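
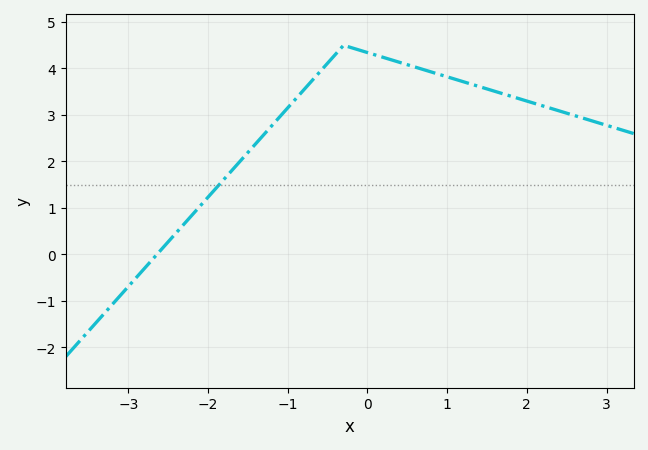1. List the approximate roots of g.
-2.64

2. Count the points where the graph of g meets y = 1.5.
1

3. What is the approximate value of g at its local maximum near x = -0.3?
4.5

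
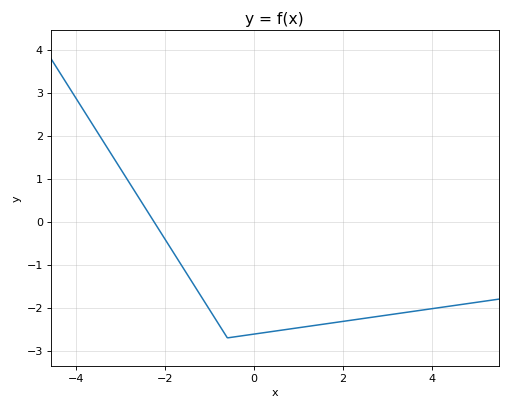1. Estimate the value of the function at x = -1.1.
-1.9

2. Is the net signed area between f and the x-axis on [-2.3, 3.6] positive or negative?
negative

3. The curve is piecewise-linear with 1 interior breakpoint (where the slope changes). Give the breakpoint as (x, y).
(-0.6, -2.7)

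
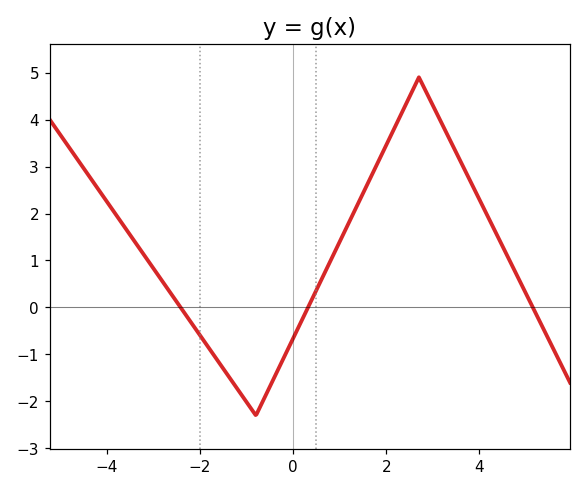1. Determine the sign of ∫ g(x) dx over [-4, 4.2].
positive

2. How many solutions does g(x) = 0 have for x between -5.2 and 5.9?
3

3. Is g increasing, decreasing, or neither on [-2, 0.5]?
neither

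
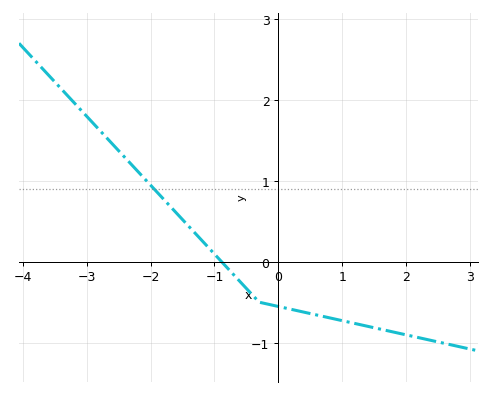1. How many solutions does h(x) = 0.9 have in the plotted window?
1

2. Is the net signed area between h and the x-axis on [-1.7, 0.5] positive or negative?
negative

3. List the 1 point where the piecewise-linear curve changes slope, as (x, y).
(-0.3, -0.5)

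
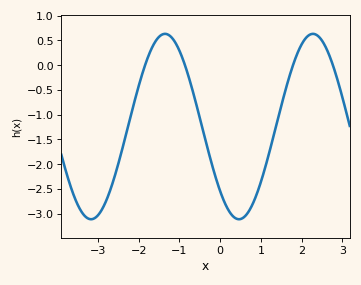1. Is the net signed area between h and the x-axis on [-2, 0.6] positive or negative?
negative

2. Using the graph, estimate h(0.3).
-3.05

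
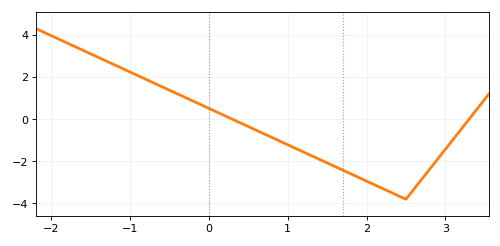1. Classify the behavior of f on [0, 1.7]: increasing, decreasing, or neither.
decreasing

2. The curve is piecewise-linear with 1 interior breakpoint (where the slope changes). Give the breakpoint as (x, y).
(2.5, -3.8)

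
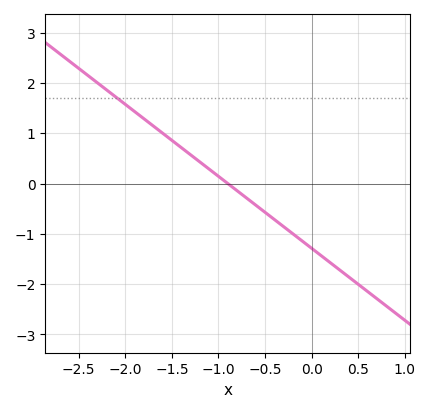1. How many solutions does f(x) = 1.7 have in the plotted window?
1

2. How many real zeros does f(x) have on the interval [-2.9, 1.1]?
1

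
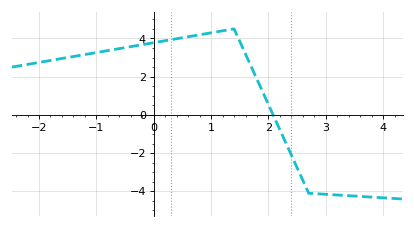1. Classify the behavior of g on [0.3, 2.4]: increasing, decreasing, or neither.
neither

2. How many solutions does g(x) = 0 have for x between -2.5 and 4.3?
1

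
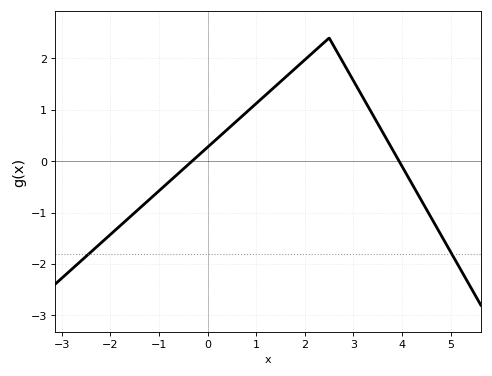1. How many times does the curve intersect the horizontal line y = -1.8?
2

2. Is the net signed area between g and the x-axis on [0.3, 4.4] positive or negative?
positive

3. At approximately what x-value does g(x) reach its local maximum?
2.4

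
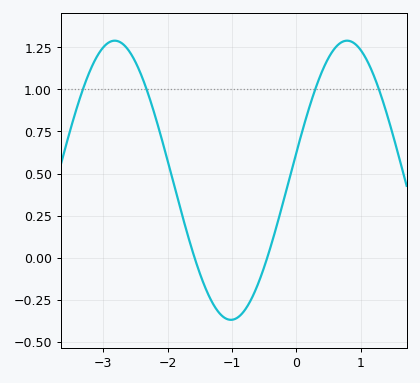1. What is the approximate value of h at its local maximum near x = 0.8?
1.29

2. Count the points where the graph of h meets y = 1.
4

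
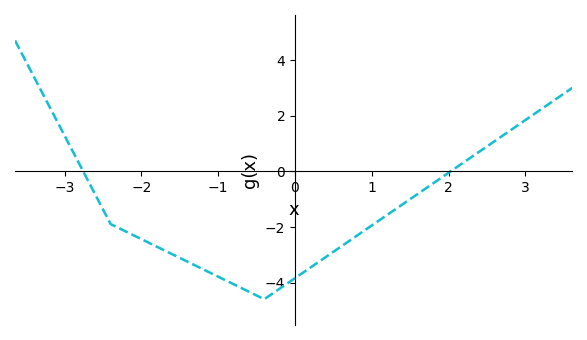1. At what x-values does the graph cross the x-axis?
-2.8, 2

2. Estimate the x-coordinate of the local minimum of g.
-0.4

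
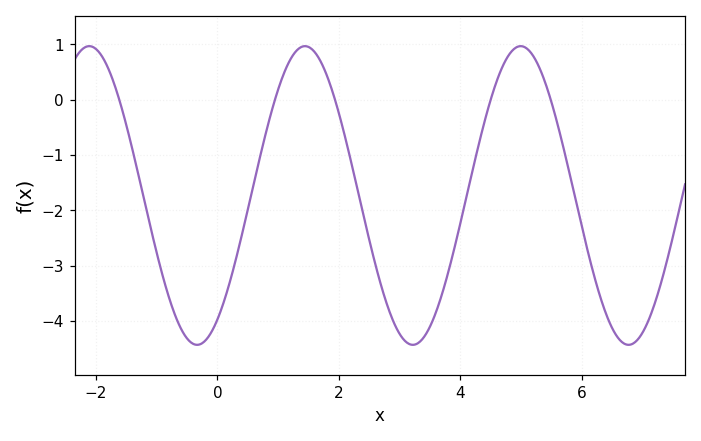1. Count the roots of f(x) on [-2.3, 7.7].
5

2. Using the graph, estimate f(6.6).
-4.31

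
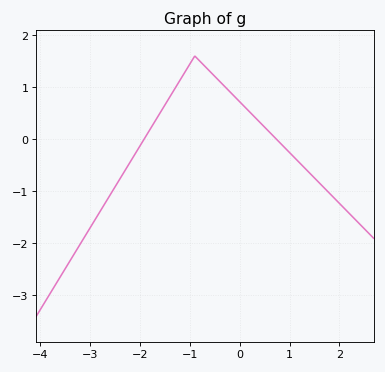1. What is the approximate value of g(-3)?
-1.7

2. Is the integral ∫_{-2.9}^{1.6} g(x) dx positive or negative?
positive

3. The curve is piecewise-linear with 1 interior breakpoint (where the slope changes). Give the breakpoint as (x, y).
(-0.9, 1.6)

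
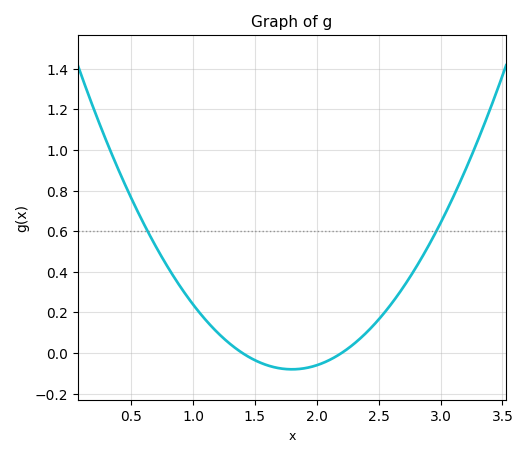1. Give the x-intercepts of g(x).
1.4, 2.2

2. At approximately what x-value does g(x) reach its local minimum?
1.8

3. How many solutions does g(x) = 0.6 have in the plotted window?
2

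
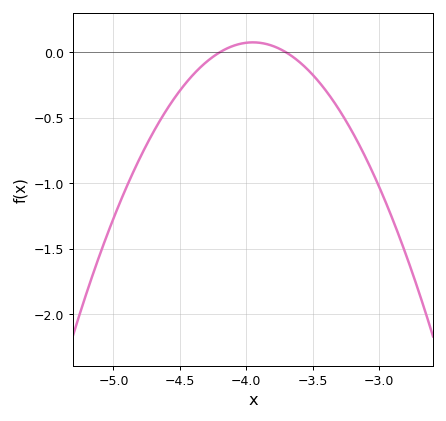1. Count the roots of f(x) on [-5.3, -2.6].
2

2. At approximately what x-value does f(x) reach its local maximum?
-3.95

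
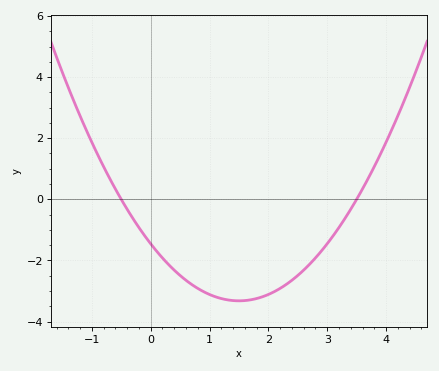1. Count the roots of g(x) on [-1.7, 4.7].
2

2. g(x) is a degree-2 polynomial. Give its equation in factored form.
y = 0.83(x + 0.5)(x - 3.5)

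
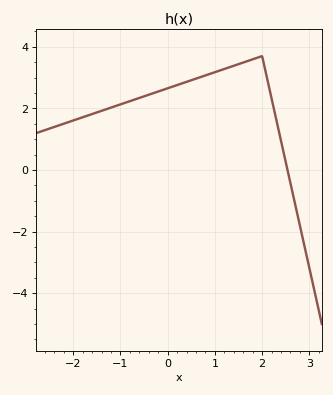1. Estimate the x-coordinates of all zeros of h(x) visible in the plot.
2.5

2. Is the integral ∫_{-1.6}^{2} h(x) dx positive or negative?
positive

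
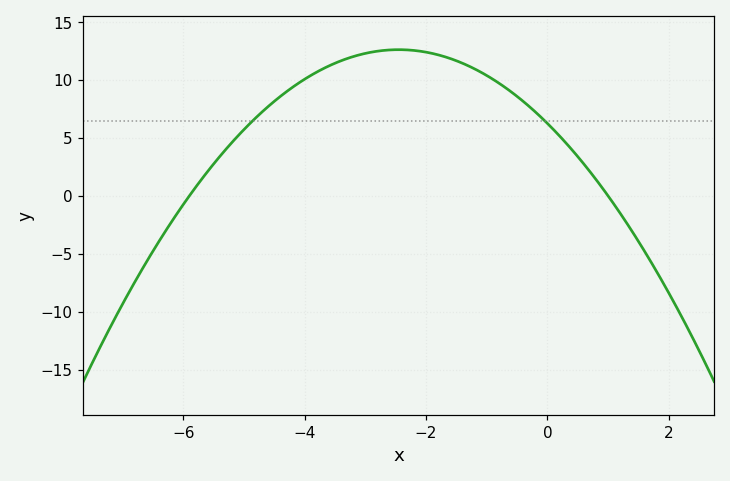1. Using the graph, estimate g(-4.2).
9.37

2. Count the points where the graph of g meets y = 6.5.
2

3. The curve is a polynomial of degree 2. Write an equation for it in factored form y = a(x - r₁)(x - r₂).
y = -1.06(x + 5.9)(x - 1)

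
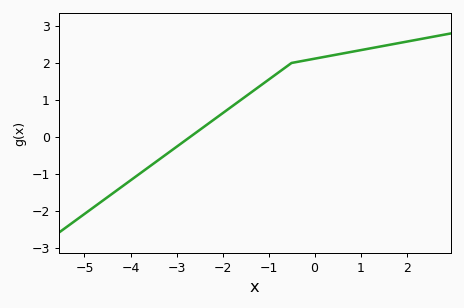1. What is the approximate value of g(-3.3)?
-0.544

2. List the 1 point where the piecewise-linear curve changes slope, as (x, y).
(-0.5, 2)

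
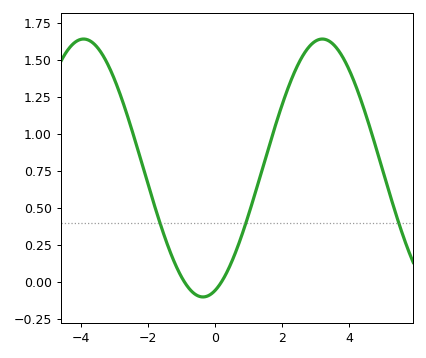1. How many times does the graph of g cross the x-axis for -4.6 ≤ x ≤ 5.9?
2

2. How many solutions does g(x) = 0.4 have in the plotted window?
3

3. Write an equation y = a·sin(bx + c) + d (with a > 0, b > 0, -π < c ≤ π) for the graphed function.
y = 0.87sin(0.88x - 1.2) + 0.77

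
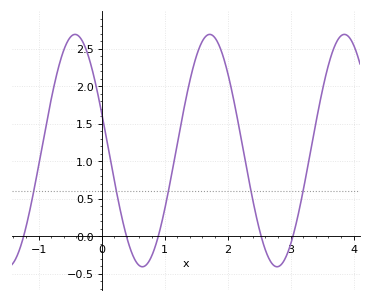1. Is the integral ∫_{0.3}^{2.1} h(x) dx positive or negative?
positive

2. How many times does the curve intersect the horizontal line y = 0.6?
5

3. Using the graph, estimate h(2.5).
0.099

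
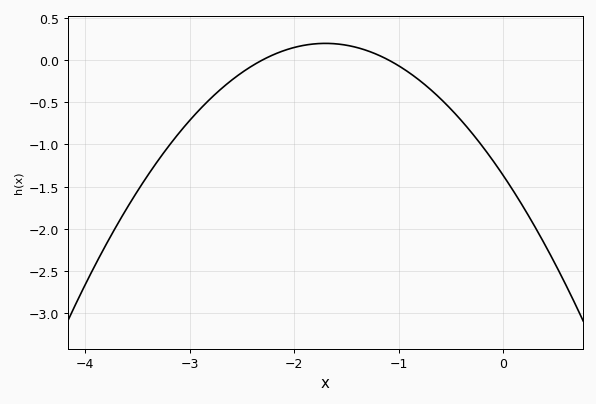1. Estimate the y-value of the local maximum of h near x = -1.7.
0.2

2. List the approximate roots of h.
-2.3, -1.1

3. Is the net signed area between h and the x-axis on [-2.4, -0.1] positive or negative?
negative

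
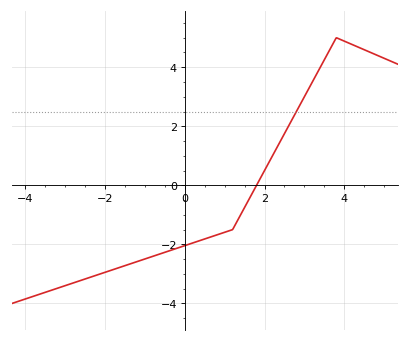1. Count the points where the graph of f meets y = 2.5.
1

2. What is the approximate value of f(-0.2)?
-2.2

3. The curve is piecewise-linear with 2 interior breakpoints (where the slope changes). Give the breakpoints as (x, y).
(1.2, -1.5); (3.8, 5)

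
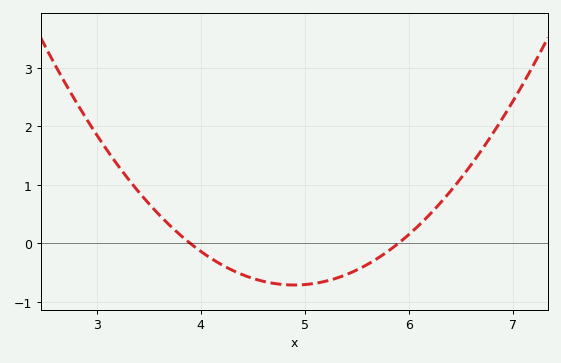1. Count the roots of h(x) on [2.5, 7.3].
2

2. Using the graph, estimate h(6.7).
1.6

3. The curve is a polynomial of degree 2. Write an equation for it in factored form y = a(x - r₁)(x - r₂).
y = 0.71(x - 3.9)(x - 5.9)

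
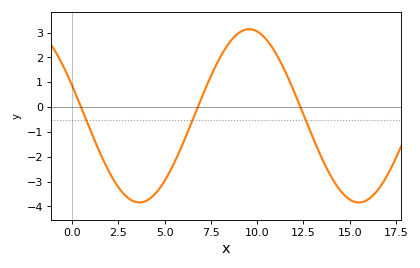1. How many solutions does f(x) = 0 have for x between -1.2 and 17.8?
3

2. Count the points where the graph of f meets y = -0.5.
3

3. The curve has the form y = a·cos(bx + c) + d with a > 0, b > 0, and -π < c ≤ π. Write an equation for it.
y = 3.49cos(0.53x + 1.2) - 0.35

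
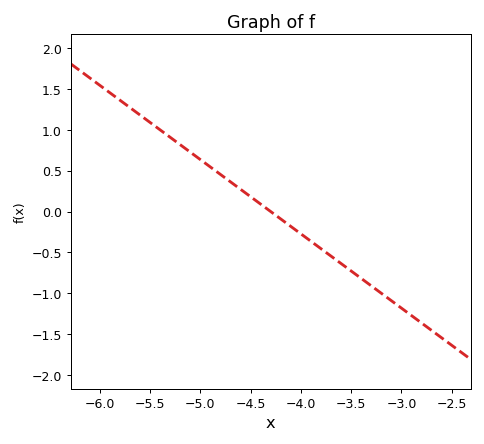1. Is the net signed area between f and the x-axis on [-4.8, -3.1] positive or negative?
negative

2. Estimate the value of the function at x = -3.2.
-1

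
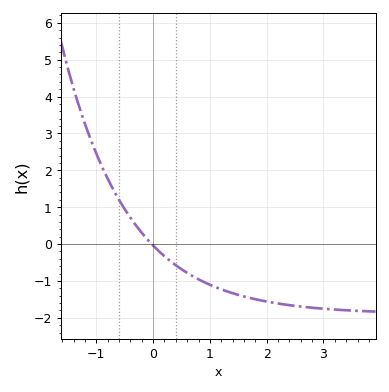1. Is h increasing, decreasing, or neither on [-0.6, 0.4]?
decreasing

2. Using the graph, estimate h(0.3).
-0.459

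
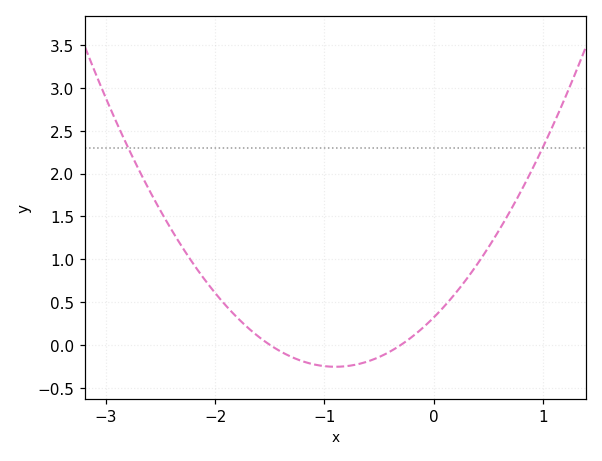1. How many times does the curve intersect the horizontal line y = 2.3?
2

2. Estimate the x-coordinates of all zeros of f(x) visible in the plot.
-1.5, -0.3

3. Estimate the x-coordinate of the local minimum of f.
-0.9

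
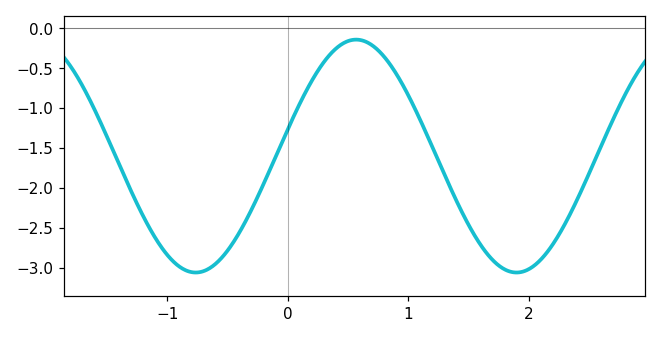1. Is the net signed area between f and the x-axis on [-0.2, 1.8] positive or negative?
negative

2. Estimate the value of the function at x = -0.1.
-1.61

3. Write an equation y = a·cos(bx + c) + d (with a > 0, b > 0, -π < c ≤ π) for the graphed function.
y = 1.46cos(2.36x - 1.34) - 1.6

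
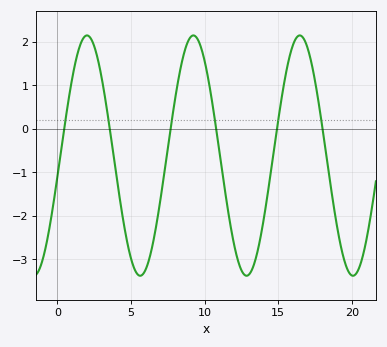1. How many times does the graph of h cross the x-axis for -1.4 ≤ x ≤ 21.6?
6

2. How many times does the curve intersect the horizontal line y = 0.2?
6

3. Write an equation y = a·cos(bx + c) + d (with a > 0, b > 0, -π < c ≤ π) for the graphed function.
y = 2.76cos(0.87x - 1.8) - 0.62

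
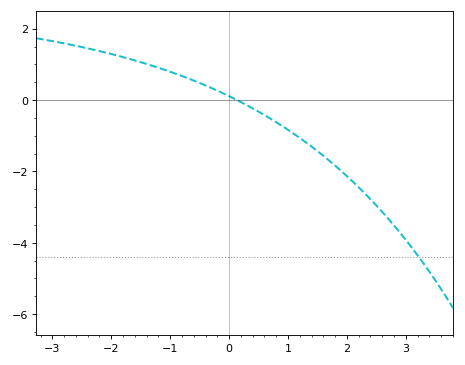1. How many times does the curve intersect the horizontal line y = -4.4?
1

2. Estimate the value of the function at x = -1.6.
1.11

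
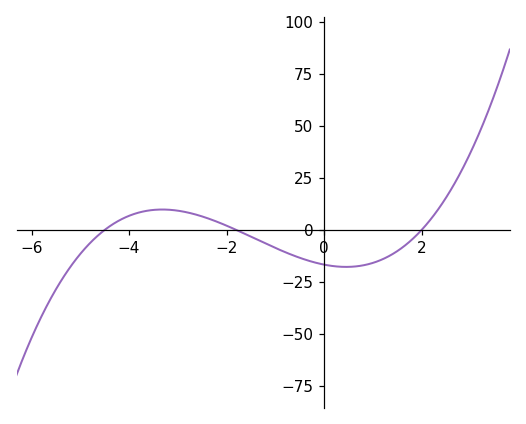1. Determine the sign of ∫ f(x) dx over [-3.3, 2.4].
negative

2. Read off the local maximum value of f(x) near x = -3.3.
9.83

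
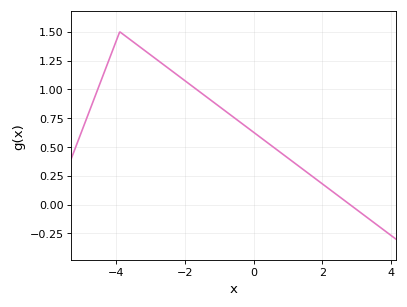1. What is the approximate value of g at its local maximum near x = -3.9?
1.5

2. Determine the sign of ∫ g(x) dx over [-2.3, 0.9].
positive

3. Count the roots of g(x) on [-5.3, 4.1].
1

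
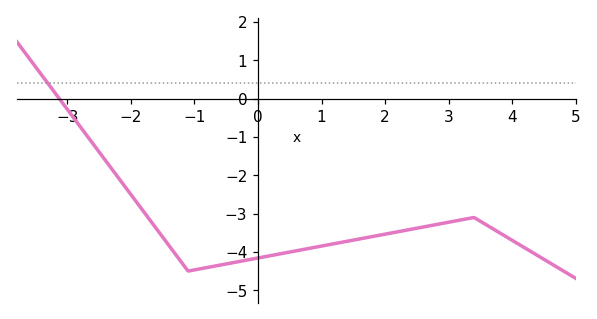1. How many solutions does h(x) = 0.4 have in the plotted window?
1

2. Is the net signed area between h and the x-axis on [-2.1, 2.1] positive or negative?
negative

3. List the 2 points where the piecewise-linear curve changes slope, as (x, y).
(-1.1, -4.5); (3.4, -3.1)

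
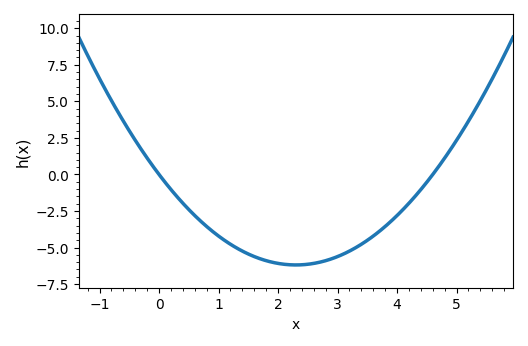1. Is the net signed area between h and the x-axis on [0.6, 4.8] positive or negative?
negative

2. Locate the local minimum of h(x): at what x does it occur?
2.3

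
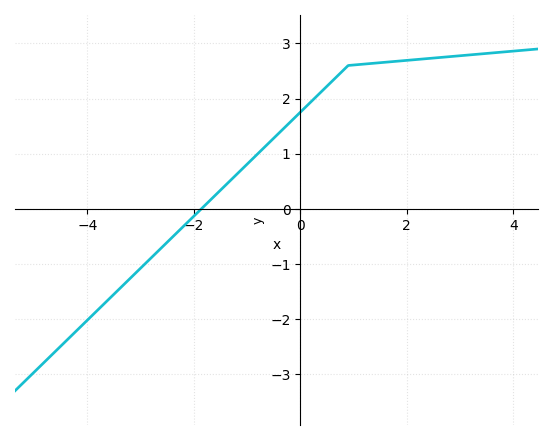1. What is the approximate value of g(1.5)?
2.65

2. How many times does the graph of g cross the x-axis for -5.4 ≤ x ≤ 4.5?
1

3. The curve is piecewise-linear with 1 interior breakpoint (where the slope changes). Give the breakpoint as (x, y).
(0.9, 2.6)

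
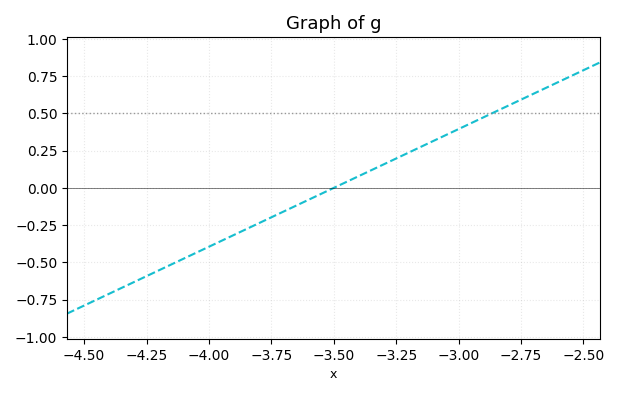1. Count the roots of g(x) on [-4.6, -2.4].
1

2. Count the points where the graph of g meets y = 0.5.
1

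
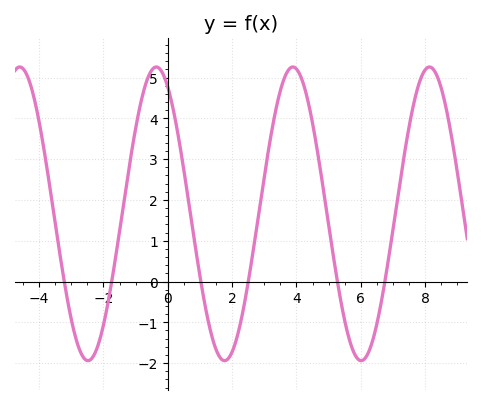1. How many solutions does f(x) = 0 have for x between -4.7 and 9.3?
6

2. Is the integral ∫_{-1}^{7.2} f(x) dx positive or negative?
positive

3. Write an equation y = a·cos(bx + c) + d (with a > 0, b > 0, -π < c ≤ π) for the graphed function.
y = 3.6cos(1.5x + 0.53) + 1.66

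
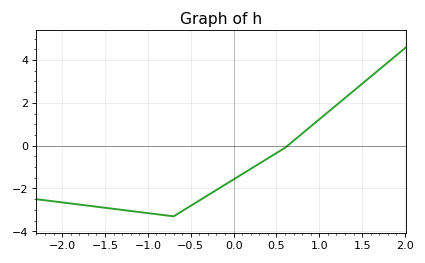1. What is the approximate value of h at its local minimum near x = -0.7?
-3.2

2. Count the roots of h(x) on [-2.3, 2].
1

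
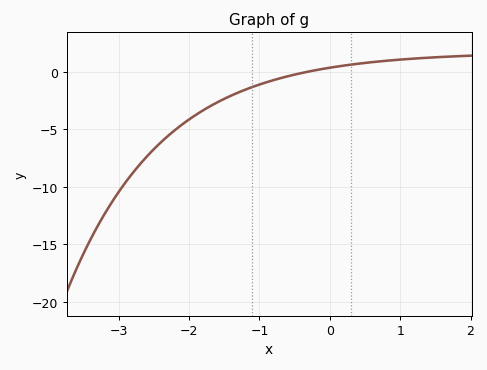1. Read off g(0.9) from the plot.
1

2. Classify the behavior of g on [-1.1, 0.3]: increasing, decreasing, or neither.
increasing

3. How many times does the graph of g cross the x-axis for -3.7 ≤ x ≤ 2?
1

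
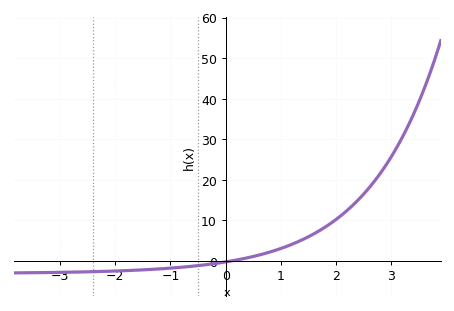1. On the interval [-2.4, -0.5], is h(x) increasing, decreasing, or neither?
increasing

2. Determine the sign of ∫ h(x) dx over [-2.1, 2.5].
positive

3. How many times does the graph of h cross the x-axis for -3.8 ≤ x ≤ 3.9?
1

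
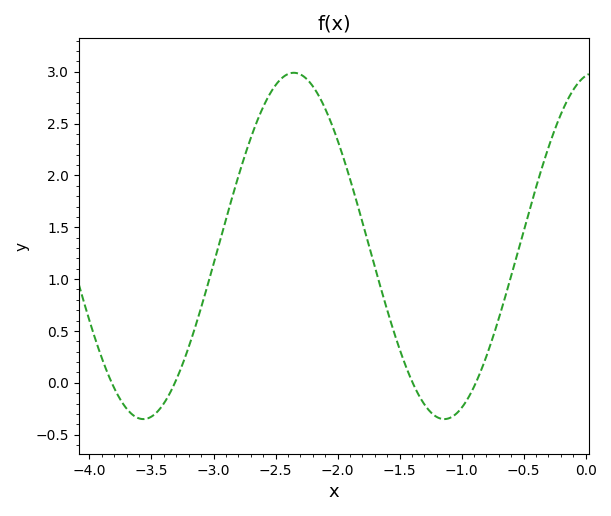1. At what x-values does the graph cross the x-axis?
-3.82, -3.31, -1.39, -0.885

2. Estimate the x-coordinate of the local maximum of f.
-2.35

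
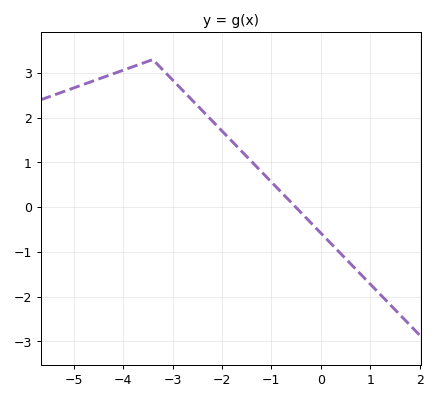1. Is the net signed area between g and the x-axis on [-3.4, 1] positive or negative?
positive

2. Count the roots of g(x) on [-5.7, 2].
1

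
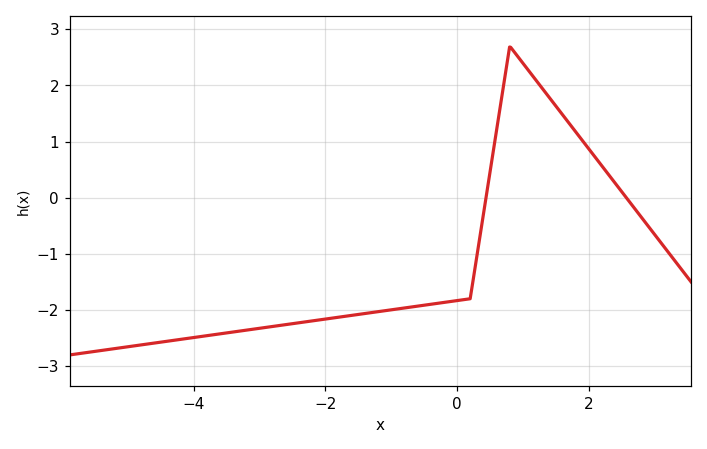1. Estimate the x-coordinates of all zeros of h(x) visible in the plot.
0.44, 2.57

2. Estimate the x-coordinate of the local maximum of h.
0.804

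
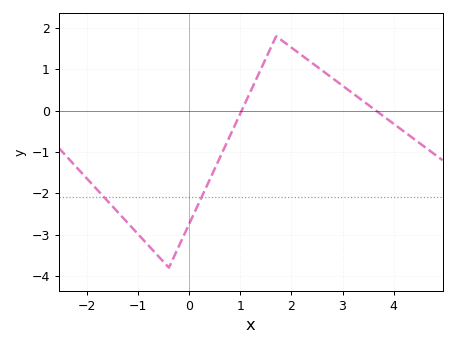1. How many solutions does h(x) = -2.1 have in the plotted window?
2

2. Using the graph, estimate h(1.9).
1.62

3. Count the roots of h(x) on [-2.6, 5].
2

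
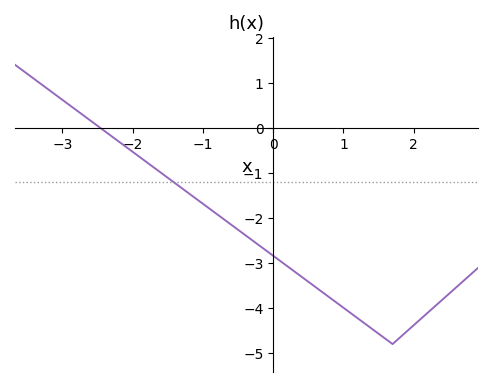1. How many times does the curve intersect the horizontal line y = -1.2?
1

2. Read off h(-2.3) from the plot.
-0.187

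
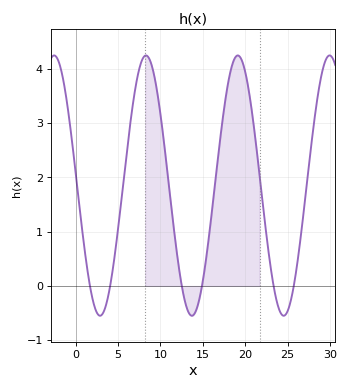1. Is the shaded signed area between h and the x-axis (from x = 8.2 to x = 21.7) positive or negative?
positive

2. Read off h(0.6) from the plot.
1.3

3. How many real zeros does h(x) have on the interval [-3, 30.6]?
6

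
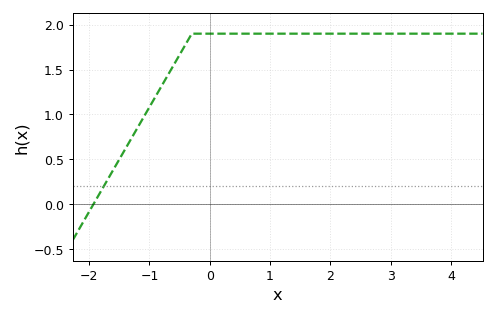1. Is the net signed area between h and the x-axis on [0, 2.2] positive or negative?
positive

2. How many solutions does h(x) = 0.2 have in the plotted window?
1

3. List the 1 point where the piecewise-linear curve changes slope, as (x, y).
(-0.3, 1.9)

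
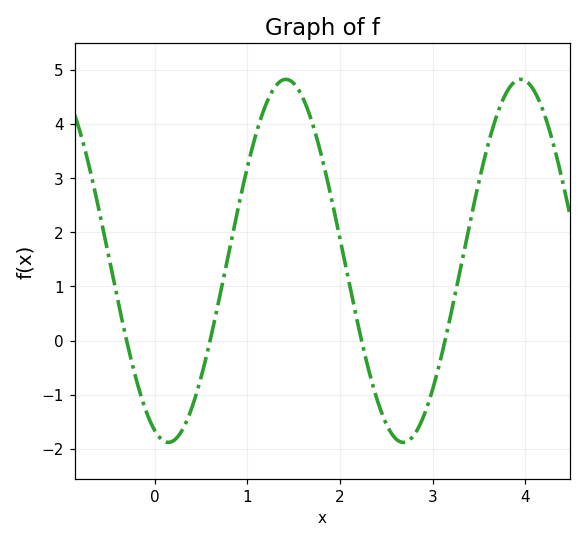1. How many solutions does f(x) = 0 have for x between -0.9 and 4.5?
4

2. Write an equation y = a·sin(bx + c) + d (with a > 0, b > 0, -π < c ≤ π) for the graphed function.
y = 3.35sin(2.48x - 1.94) + 1.47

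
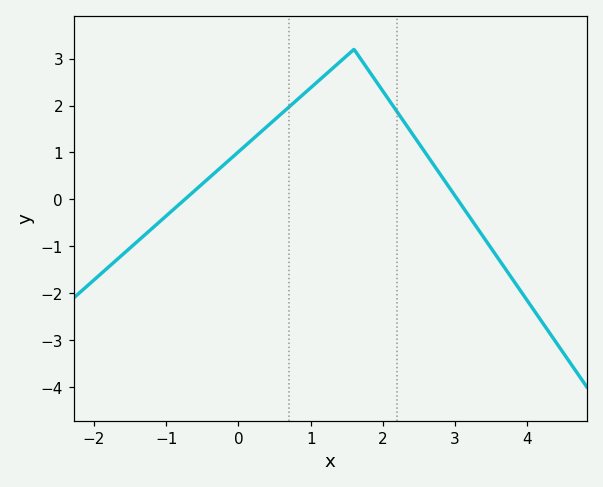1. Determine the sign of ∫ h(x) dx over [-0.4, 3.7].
positive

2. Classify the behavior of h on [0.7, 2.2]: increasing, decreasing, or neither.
neither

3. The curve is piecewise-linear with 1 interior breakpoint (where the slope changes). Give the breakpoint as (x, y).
(1.6, 3.2)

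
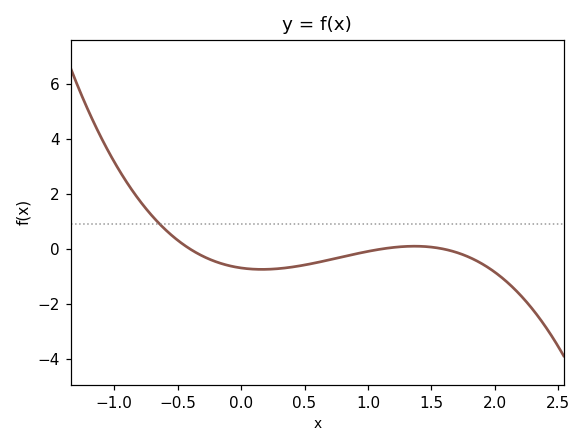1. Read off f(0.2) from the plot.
-0.733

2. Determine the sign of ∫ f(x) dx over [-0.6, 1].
negative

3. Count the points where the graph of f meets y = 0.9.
1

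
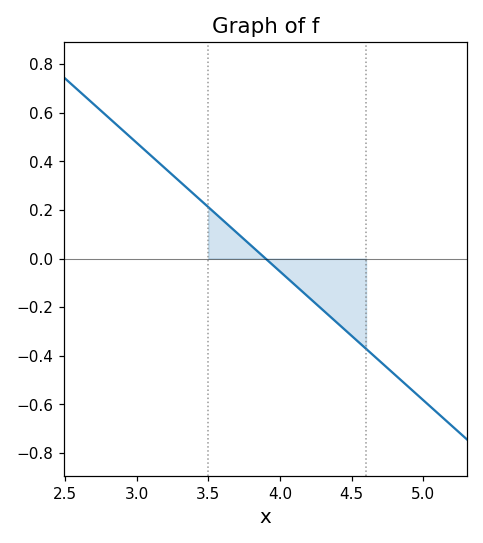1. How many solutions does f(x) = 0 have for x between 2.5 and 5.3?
1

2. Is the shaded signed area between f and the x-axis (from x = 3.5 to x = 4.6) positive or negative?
negative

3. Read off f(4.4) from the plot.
-0.26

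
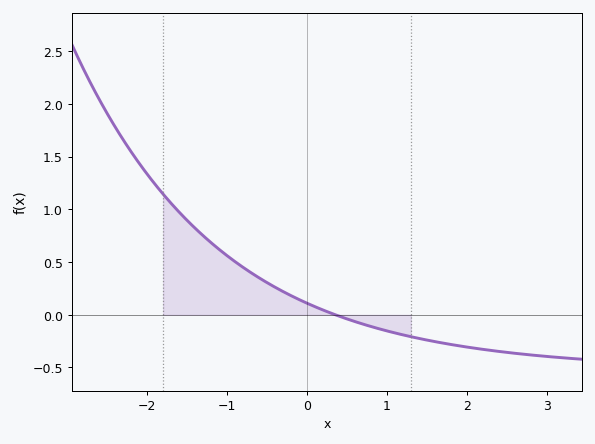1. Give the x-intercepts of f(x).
0.4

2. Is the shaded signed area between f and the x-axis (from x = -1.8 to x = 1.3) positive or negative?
positive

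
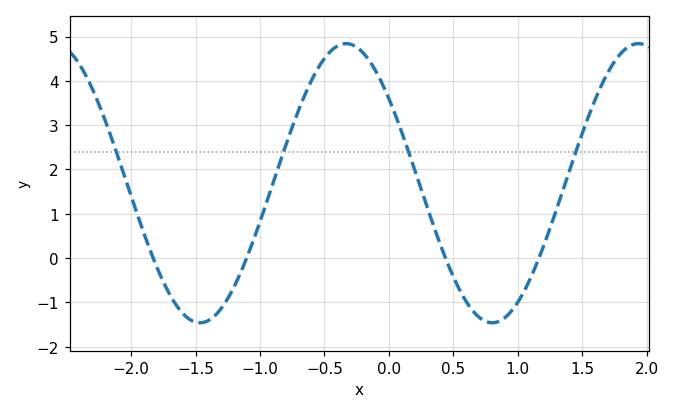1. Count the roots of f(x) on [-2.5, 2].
4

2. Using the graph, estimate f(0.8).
-1.5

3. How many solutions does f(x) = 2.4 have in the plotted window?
4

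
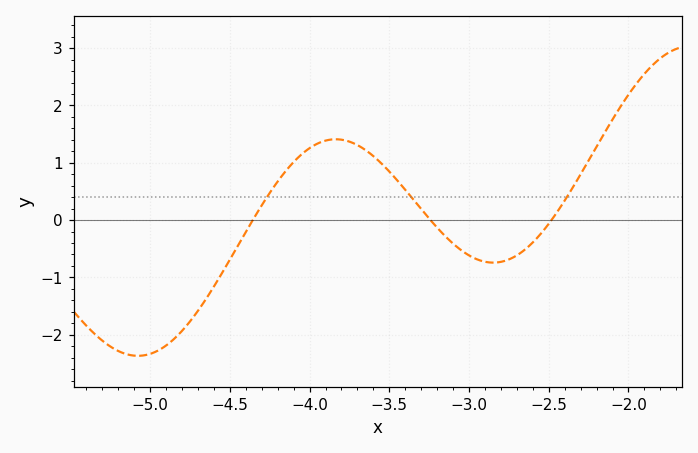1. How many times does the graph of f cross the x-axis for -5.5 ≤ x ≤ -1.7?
3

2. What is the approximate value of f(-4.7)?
-1.58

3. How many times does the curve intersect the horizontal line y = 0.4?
3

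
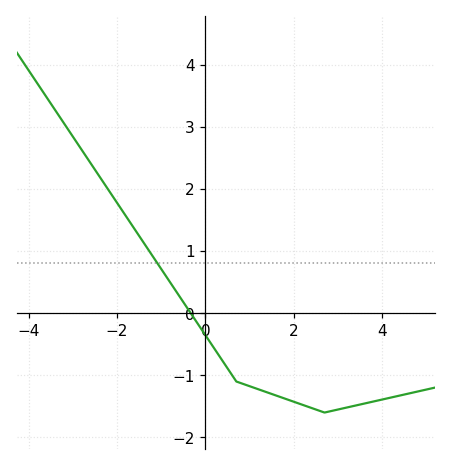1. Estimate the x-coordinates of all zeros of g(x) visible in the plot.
-0.4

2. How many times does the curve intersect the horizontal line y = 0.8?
1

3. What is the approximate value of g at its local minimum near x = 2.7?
-1.6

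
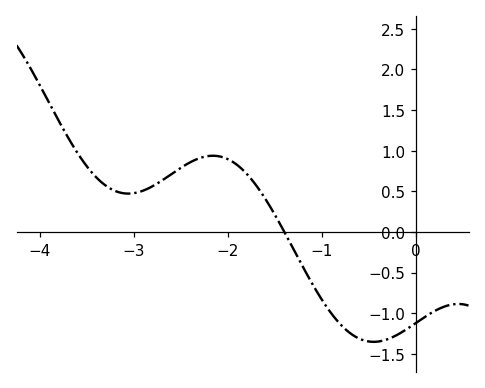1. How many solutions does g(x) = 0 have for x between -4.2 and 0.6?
1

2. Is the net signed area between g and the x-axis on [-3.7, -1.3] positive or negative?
positive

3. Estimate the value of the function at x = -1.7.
0.576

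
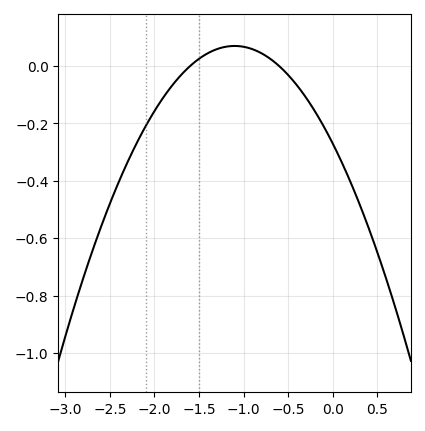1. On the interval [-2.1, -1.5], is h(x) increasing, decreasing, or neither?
increasing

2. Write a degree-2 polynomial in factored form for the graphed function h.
y = -0.28(x + 1.6)(x + 0.6)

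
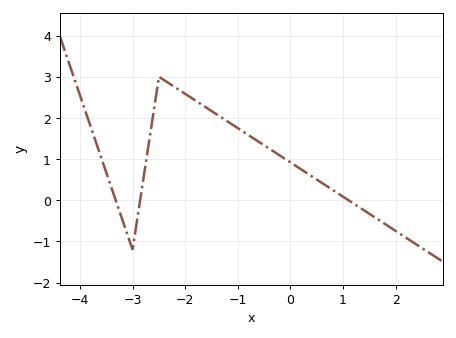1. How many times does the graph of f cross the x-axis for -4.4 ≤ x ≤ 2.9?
3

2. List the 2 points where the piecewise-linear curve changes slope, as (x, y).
(-3, -1.2); (-2.5, 3)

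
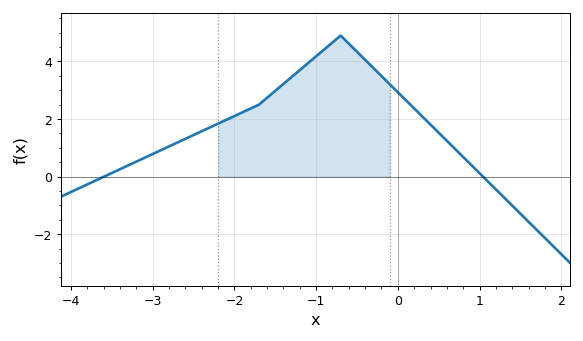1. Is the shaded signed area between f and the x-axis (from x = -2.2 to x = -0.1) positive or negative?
positive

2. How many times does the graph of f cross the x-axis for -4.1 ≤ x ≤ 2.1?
2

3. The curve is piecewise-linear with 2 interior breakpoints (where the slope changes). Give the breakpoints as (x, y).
(-1.7, 2.5); (-0.7, 4.9)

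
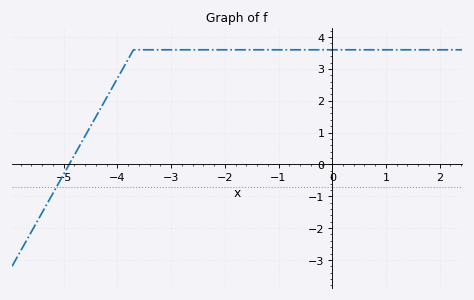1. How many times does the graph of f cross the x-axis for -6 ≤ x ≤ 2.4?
1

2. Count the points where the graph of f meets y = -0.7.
1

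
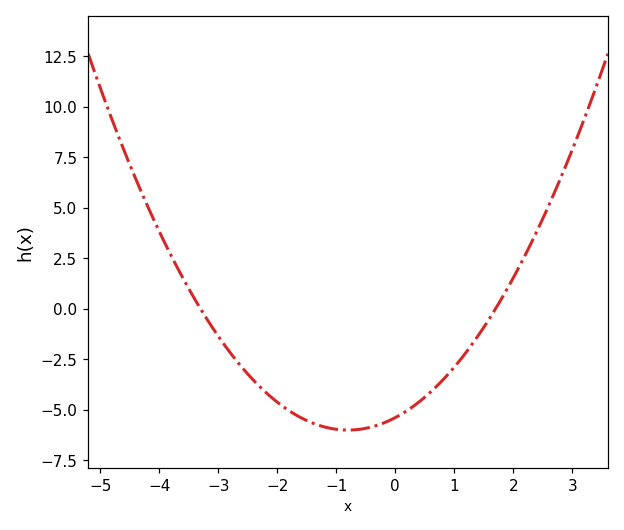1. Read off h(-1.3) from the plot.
-5.76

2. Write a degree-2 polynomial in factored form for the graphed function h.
y = 0.96(x + 3.3)(x - 1.7)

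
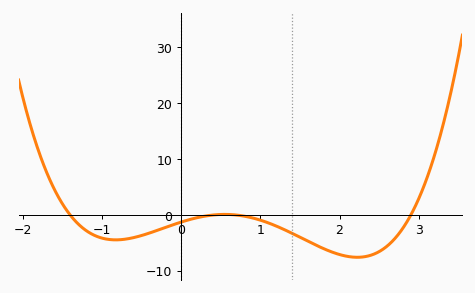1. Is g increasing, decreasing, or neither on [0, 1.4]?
neither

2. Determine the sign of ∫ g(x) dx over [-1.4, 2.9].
negative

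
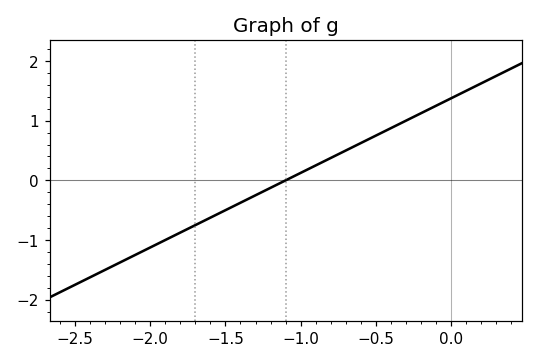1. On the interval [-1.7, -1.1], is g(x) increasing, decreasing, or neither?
increasing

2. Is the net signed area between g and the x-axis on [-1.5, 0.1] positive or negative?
positive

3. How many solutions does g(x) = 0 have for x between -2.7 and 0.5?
1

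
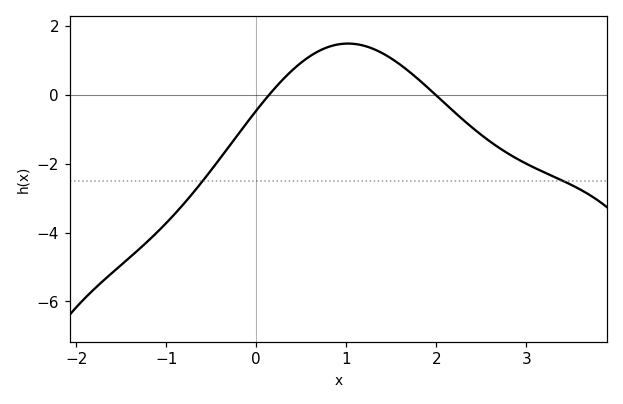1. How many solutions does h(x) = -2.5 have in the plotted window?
2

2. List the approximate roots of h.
0.142, 1.99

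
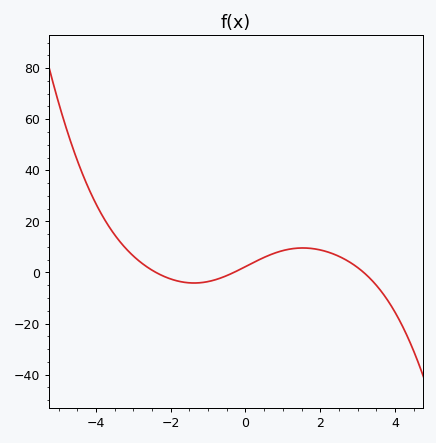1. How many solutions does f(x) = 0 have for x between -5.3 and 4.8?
3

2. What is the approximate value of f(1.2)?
9.18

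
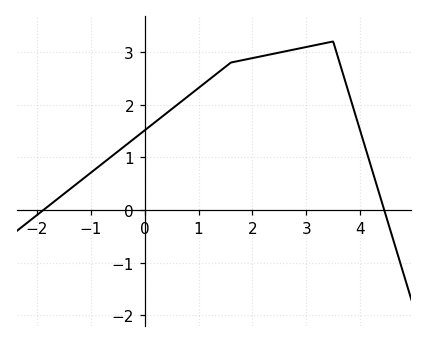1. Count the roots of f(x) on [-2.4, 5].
2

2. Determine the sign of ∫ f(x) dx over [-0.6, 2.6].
positive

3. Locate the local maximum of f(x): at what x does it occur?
3.5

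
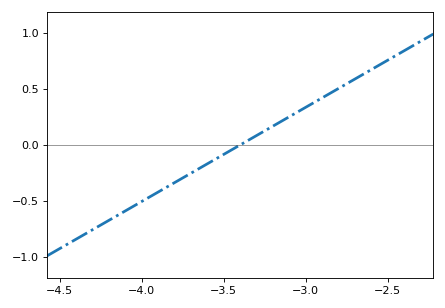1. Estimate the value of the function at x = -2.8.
0.5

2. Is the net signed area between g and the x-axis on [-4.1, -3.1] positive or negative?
negative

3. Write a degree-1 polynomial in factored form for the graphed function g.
y = 0.84(x + 3.4)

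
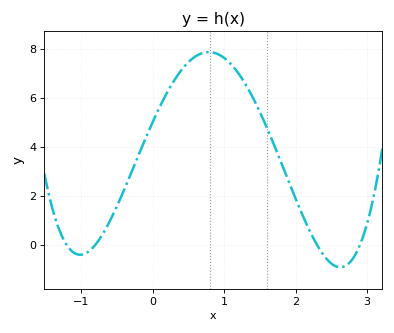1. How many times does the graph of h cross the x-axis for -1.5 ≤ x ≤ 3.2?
4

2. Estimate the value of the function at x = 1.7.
4.07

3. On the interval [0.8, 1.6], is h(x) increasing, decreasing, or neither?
decreasing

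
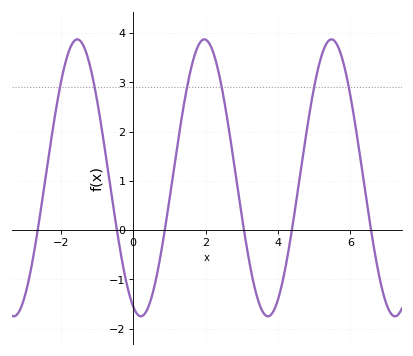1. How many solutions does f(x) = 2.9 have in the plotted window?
6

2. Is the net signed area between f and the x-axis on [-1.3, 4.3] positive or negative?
positive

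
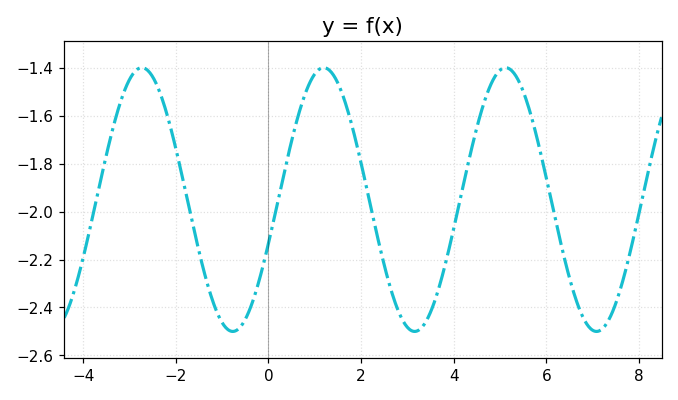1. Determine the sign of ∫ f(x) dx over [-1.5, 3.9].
negative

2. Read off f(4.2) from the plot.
-1.9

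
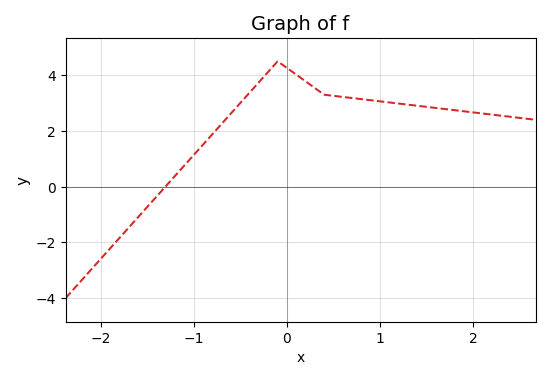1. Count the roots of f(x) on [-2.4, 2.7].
1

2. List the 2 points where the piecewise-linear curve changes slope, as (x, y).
(-0.1, 4.5); (0.4, 3.3)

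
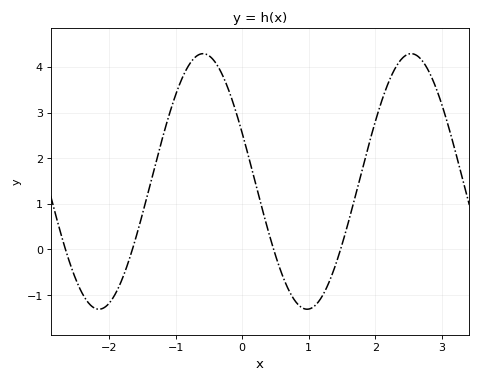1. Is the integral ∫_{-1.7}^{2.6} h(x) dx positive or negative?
positive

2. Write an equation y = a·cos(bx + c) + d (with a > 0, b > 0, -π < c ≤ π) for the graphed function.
y = 2.8cos(2.01x + 1.18) + 1.49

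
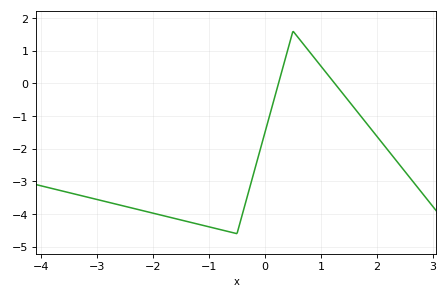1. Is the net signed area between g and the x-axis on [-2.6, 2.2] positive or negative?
negative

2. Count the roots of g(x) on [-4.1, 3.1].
2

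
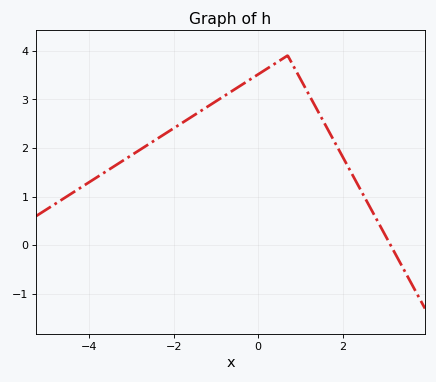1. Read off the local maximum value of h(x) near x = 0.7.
3.9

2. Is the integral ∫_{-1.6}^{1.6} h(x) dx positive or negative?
positive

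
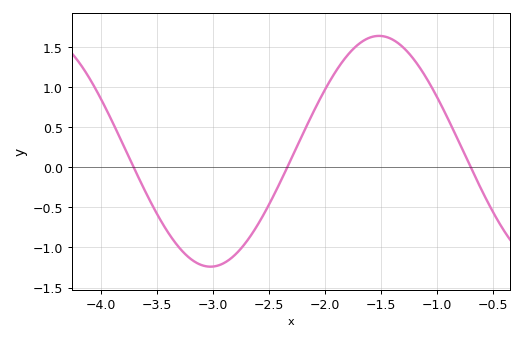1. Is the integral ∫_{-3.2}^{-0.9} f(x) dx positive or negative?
positive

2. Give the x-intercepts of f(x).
-3.71, -2.34, -0.699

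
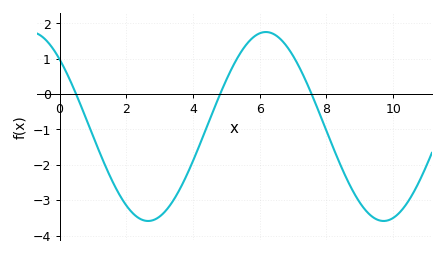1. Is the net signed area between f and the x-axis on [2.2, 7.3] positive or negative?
negative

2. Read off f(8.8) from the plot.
-2.8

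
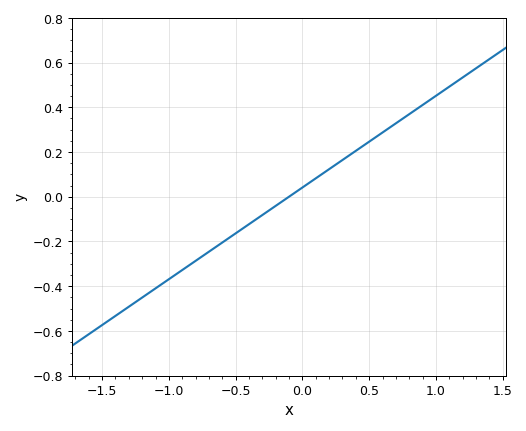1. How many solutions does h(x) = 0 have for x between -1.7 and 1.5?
1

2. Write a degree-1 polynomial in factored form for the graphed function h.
y = 0.41(x + 0.1)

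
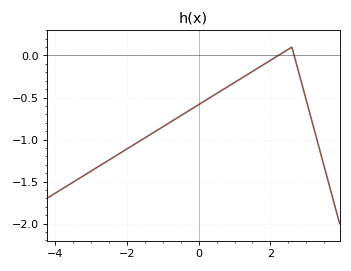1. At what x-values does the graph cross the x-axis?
2.22, 2.66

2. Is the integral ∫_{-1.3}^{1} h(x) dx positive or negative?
negative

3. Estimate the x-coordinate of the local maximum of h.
2.6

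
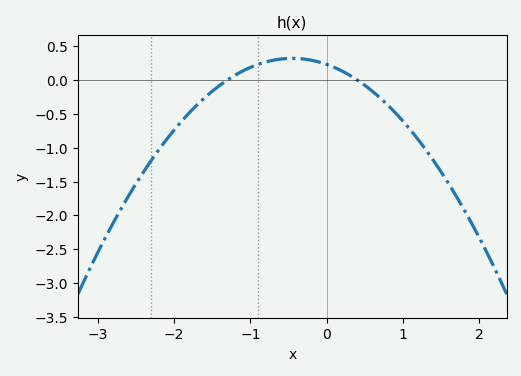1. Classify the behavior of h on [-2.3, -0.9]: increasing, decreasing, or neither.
increasing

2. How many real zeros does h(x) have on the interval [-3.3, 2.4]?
2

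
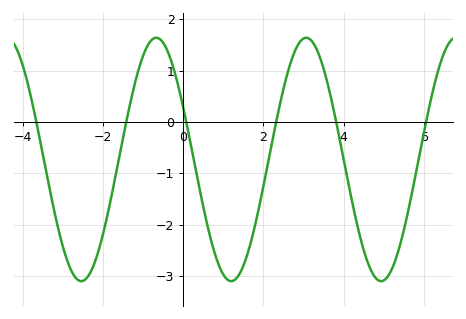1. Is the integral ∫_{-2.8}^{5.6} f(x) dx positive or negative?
negative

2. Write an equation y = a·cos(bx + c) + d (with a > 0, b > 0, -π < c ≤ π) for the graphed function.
y = 2.37cos(1.68x + 1.13) - 0.73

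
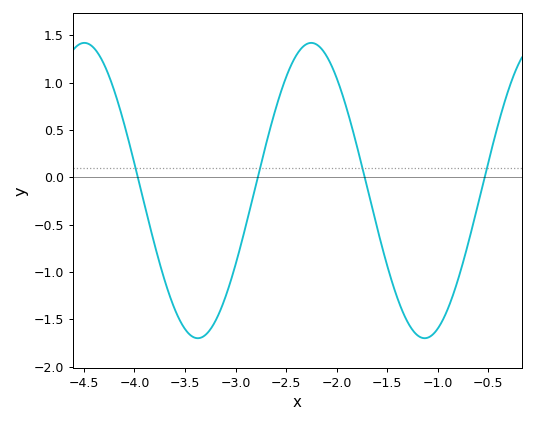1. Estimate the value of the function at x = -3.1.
-1.27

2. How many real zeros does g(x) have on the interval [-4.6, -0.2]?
4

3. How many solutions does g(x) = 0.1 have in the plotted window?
4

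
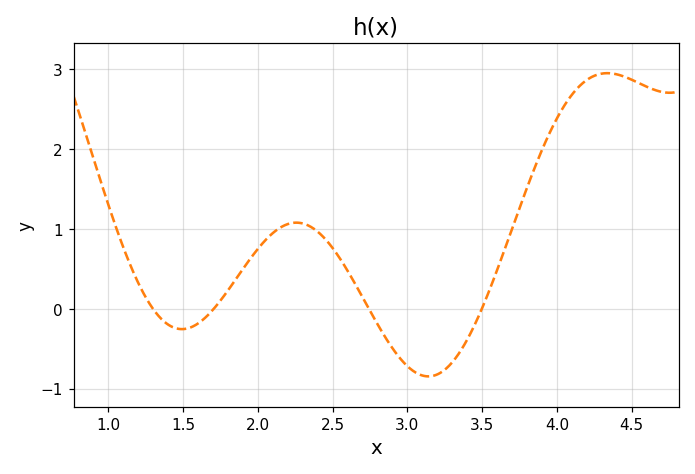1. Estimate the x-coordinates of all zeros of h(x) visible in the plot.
1.3, 1.7, 2.7, 3.5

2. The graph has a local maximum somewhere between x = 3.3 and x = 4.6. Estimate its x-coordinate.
4.3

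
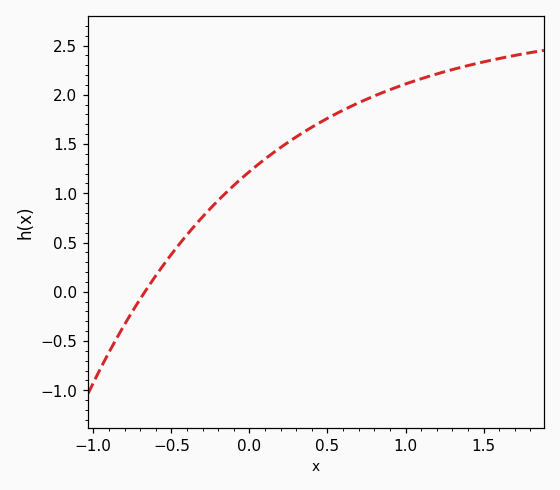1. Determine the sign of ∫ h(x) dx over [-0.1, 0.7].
positive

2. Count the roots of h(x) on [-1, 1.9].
1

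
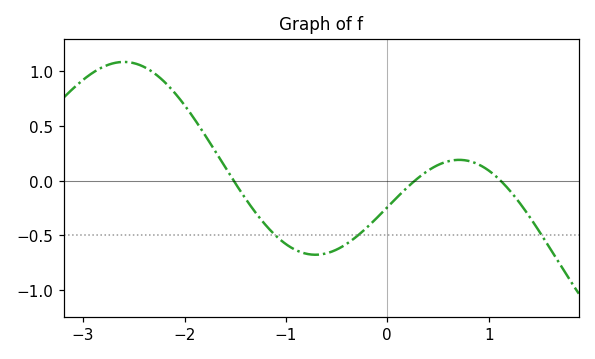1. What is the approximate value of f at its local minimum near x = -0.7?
-0.676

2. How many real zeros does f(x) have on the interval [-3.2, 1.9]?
3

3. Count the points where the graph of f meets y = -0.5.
3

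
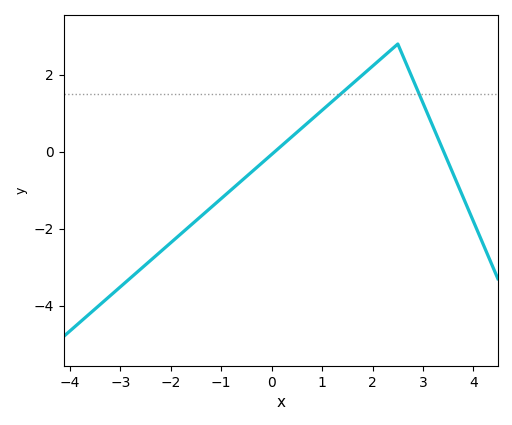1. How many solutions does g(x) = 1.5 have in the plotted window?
2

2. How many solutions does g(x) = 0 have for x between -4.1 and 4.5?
2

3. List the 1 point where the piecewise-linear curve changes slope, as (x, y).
(2.5, 2.8)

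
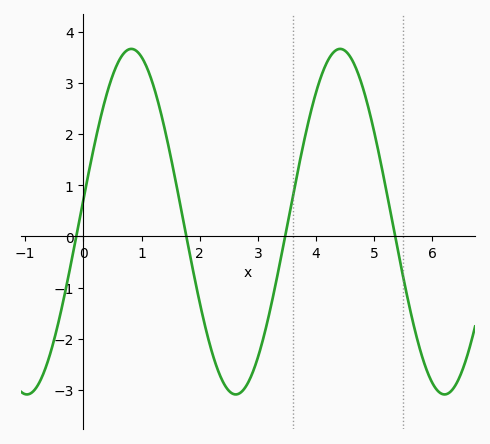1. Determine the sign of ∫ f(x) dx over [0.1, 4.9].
positive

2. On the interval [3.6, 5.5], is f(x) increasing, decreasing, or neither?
neither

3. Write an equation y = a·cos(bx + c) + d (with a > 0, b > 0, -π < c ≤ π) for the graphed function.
y = 3.38cos(1.8x - 1.4) + 0.29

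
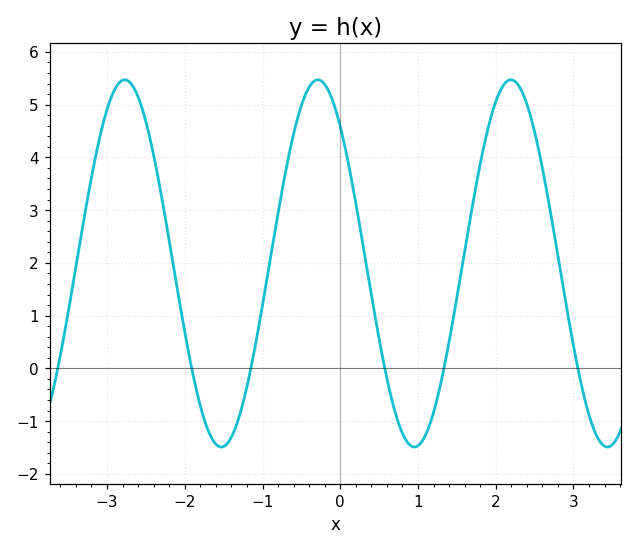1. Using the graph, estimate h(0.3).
2.27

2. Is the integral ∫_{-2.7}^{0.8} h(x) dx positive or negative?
positive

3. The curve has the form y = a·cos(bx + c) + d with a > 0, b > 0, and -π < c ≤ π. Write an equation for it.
y = 3.48cos(2.53x + 0.73) + 1.99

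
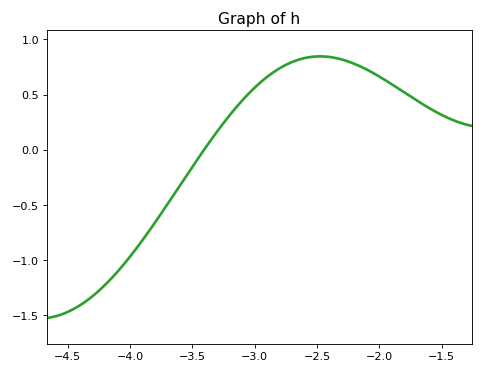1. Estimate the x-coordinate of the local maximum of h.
-2.5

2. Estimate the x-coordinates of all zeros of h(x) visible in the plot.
-3.4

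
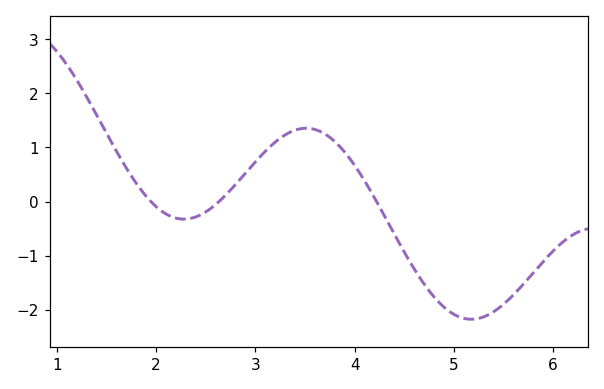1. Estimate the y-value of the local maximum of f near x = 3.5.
1.36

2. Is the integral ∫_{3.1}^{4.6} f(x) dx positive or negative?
positive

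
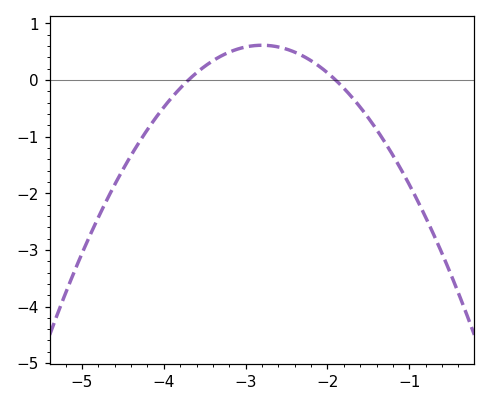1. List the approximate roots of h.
-3.7, -1.9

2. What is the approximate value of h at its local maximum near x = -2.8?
0.6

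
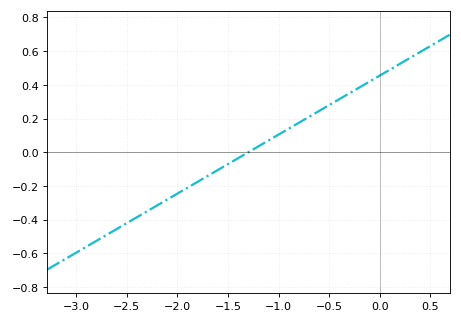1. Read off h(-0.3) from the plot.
0.36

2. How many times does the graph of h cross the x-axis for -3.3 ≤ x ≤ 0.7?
1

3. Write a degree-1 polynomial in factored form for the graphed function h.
y = 0.35(x + 1.3)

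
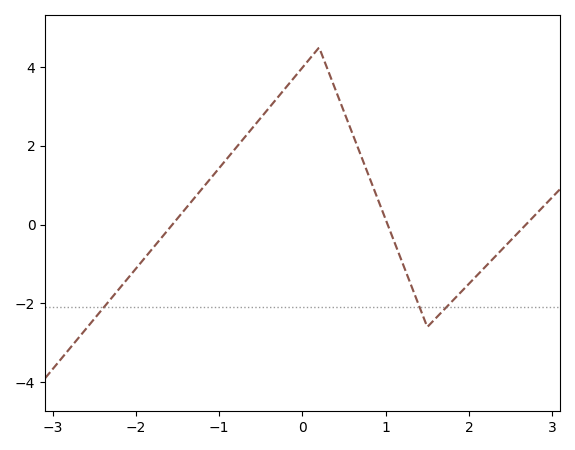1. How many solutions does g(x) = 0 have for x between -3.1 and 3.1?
3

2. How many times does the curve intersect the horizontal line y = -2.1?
3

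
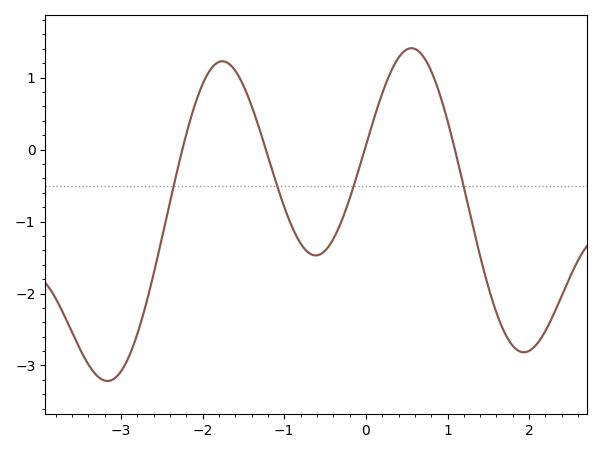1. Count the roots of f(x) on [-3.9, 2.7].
4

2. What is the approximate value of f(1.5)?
-1.91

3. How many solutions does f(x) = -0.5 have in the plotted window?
4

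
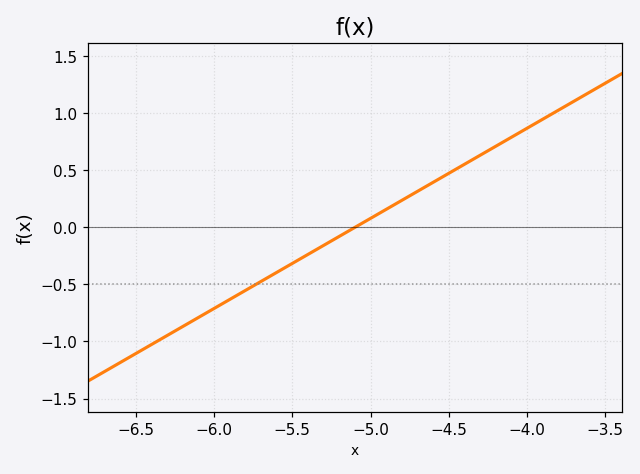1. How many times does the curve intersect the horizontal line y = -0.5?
1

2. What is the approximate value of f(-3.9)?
0.948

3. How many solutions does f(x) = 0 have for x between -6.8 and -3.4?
1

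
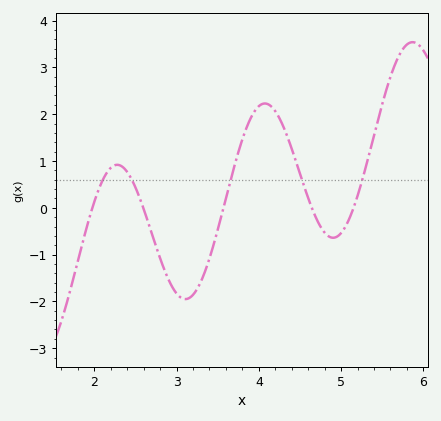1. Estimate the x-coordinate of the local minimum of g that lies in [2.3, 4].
3.11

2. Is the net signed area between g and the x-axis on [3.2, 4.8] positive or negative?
positive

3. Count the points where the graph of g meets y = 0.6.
5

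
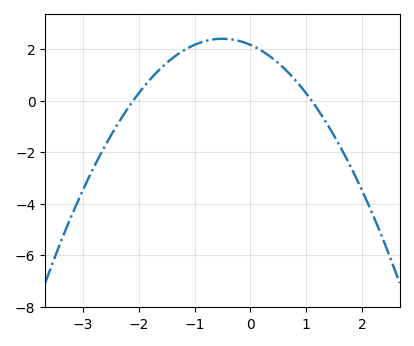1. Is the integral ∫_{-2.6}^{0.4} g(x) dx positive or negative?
positive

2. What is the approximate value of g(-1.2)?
2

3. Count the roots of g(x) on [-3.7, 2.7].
2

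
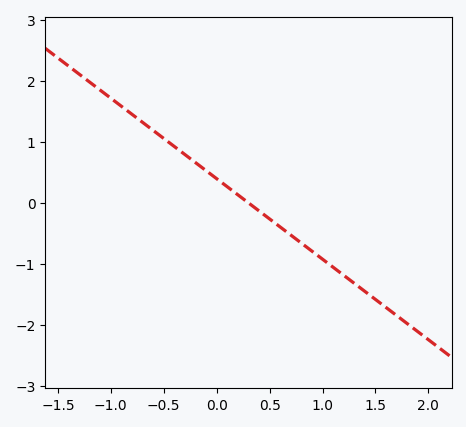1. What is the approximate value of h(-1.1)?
1.85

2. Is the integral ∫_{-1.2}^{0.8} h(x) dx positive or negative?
positive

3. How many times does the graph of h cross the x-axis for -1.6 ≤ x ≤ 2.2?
1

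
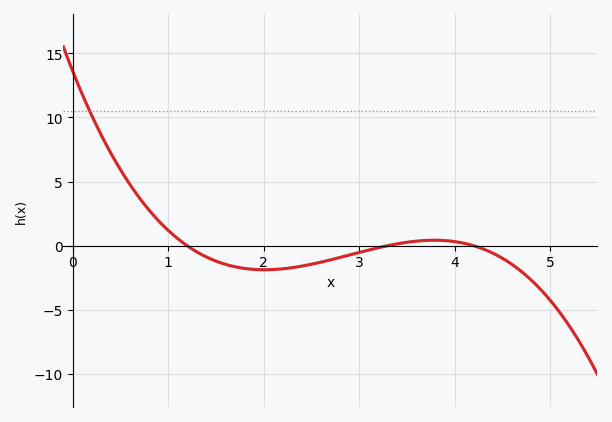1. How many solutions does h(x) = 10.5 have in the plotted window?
1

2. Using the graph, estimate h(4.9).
-3.5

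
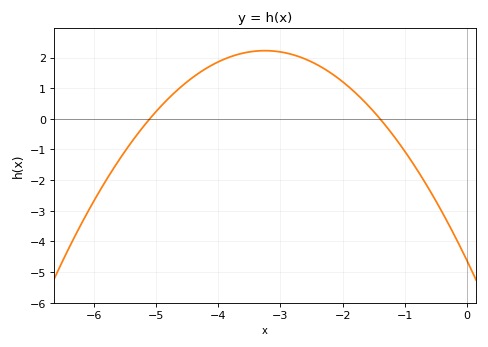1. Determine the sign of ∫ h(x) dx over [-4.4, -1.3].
positive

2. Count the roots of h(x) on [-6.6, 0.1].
2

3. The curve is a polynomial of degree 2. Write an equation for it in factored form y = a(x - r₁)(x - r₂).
y = -0.65(x + 5.1)(x + 1.4)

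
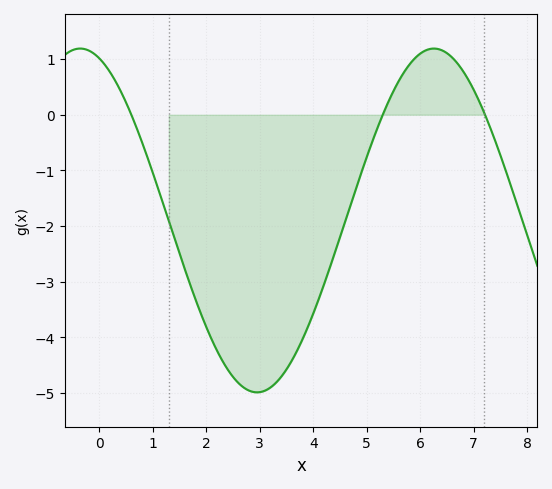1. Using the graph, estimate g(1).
-1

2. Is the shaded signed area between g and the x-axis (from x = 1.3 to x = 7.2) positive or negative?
negative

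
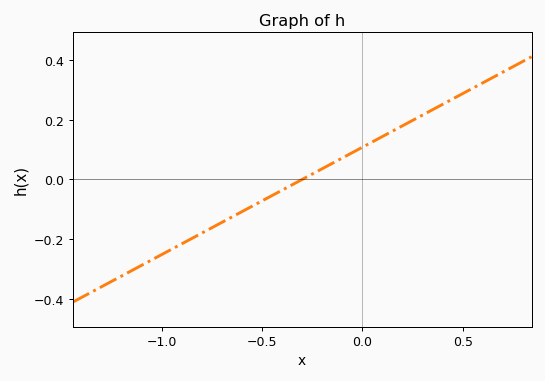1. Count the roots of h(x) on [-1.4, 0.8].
1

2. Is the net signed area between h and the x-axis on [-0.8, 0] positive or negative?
negative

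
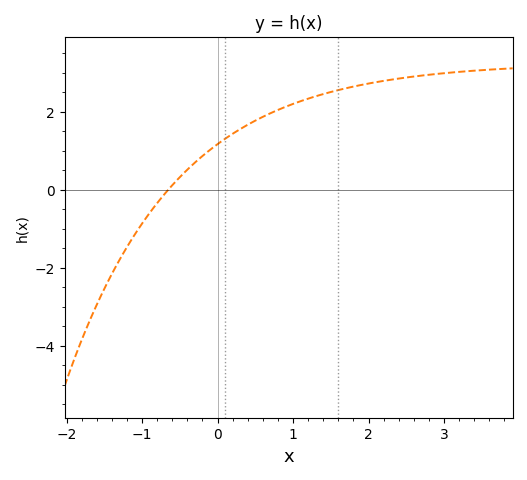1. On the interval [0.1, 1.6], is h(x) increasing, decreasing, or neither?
increasing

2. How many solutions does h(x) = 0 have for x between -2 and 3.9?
1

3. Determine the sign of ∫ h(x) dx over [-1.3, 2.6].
positive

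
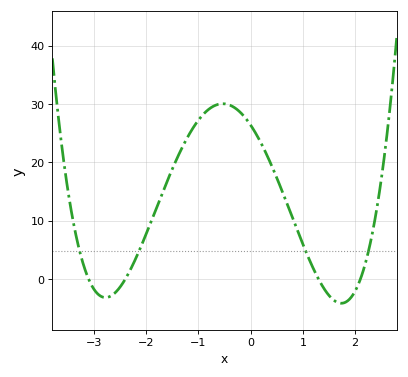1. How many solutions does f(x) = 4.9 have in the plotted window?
4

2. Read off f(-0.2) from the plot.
29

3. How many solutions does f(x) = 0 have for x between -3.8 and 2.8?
4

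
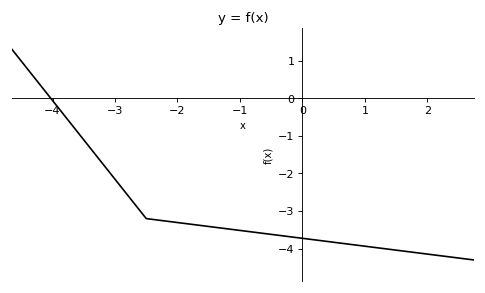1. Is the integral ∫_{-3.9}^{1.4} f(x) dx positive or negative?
negative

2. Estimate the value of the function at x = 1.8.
-4.1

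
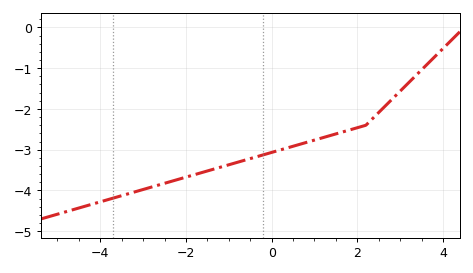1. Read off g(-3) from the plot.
-4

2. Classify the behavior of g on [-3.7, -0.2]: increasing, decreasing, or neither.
increasing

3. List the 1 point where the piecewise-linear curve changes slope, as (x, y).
(2.2, -2.4)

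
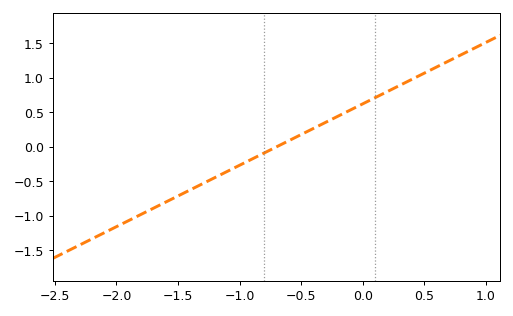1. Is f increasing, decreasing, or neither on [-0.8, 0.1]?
increasing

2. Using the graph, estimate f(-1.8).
-1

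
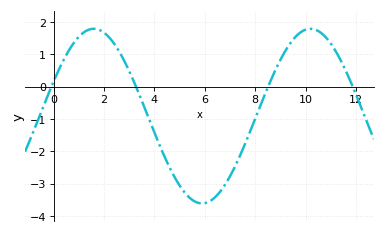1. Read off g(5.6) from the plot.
-3.5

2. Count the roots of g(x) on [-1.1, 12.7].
4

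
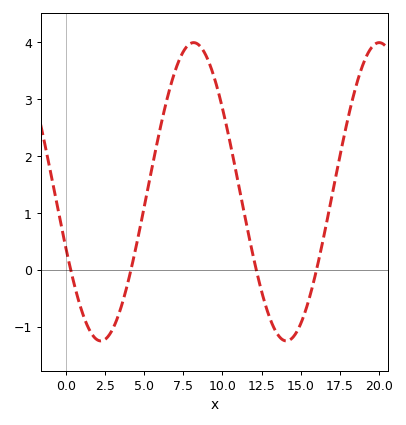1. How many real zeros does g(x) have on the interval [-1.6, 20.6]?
4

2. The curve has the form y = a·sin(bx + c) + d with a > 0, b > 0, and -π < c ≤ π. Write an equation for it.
y = 2.62sin(0.53x - 2.75) + 1.37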